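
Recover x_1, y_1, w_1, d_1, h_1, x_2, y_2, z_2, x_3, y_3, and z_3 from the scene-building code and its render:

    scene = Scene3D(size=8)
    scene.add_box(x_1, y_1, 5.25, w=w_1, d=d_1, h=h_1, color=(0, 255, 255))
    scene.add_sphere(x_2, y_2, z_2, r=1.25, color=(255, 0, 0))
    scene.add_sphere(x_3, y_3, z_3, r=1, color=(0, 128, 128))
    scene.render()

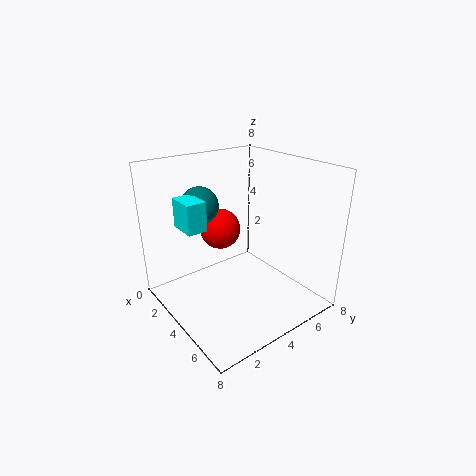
x_1 = 3
y_1 = 0.75
w_1 = 1.5
d_1 = 1
h_1 = 1.5
x_2 = 1.5
y_2 = 4.5
z_2 = 3.5
x_3 = 3
y_3 = 2.25
z_3 = 6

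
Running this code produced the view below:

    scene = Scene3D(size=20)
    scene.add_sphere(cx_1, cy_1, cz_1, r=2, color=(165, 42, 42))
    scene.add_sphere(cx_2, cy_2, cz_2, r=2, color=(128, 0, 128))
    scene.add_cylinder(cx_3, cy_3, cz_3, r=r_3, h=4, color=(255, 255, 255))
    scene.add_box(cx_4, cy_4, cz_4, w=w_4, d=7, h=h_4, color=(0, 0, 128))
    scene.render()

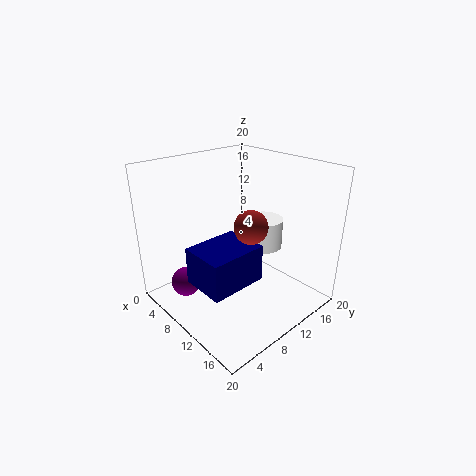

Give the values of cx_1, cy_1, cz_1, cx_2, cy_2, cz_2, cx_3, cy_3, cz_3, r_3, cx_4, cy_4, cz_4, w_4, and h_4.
cx_1 = 15.5, cy_1 = 7, cz_1 = 14.5, cx_2 = 7, cy_2 = 3, cz_2 = 4.5, cx_3 = 12.5, cy_3 = 12.5, cz_3 = 9, r_3 = 2.5, cx_4 = 11.5, cy_4 = 0.5, cz_4 = 8, w_4 = 5.5, h_4 = 4.5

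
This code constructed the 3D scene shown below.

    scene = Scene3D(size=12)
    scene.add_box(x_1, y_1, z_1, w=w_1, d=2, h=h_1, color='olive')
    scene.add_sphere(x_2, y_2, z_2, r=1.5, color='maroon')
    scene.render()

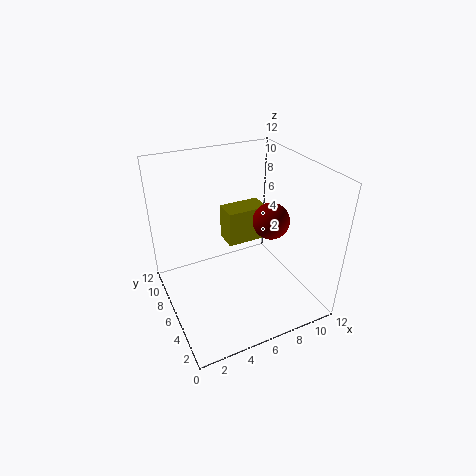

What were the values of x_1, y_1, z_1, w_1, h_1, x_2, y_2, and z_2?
x_1 = 5.5, y_1 = 6.5, z_1 = 5, w_1 = 3.5, h_1 = 3, x_2 = 8.5, y_2 = 5, z_2 = 7.5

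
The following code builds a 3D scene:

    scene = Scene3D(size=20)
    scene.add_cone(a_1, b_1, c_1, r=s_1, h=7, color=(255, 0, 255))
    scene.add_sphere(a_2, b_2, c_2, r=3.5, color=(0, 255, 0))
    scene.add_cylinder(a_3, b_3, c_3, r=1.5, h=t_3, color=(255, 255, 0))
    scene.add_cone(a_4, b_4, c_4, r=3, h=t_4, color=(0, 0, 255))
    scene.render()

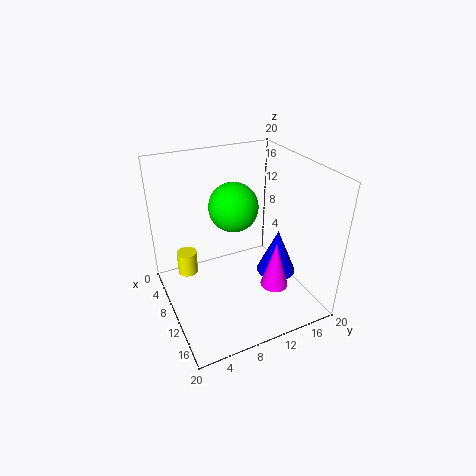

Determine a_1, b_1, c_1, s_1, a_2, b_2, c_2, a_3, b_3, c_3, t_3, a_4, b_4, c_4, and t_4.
a_1 = 13, b_1 = 14.5, c_1 = 2.5, s_1 = 2, a_2 = 7.5, b_2 = 10.5, c_2 = 13.5, a_3 = 4.5, b_3 = 4, c_3 = 2.5, t_3 = 3.5, a_4 = 9.5, b_4 = 17, c_4 = 2, t_4 = 7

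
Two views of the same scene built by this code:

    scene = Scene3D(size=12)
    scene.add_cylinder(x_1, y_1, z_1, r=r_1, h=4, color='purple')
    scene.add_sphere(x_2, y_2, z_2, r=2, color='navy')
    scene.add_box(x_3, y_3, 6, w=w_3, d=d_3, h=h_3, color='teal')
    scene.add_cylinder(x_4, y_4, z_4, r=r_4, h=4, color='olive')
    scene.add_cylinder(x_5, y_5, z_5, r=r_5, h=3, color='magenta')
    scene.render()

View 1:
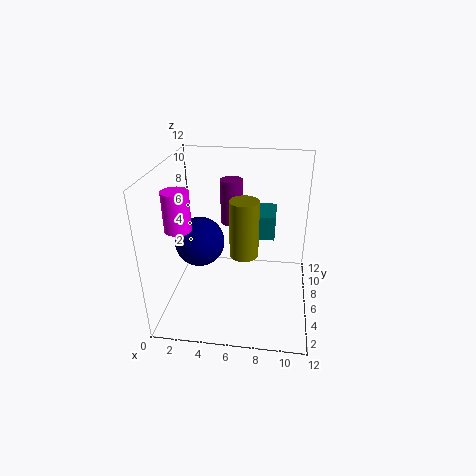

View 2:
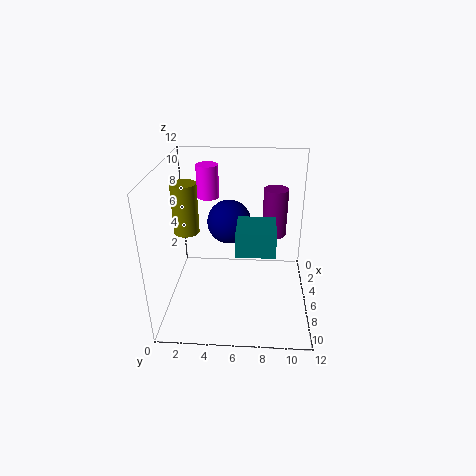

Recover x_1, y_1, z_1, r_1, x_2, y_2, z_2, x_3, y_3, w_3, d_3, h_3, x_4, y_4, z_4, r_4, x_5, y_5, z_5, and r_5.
x_1 = 5; y_1 = 9; z_1 = 6; r_1 = 1; x_2 = 3; y_2 = 5; z_2 = 6; x_3 = 6; y_3 = 6; w_3 = 3; d_3 = 3; h_3 = 2; x_4 = 7; y_4 = 2; z_4 = 7; r_4 = 1; x_5 = 2; y_5 = 3; z_5 = 8; r_5 = 1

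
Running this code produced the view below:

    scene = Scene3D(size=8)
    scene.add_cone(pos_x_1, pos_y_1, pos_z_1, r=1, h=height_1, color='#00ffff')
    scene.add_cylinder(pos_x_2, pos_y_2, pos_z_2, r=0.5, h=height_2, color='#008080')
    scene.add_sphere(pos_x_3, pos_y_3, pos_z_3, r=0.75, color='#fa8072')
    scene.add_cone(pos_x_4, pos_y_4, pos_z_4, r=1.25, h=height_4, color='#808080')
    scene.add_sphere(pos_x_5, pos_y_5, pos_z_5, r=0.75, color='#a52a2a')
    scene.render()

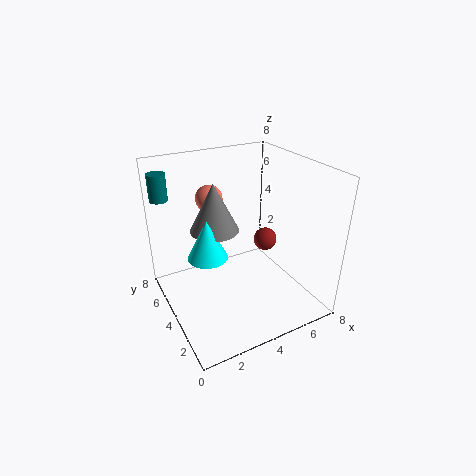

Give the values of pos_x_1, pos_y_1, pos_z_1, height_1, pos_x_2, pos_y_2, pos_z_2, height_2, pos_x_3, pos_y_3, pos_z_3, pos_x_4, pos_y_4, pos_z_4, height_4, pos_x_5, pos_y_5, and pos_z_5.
pos_x_1 = 1.75, pos_y_1 = 3, pos_z_1 = 4, height_1 = 2, pos_x_2 = 0.5, pos_y_2 = 6.5, pos_z_2 = 6, height_2 = 1.5, pos_x_3 = 3, pos_y_3 = 5.5, pos_z_3 = 6, pos_x_4 = 2.5, pos_y_4 = 3.75, pos_z_4 = 5, height_4 = 2.5, pos_x_5 = 7, pos_y_5 = 5.75, pos_z_5 = 2.25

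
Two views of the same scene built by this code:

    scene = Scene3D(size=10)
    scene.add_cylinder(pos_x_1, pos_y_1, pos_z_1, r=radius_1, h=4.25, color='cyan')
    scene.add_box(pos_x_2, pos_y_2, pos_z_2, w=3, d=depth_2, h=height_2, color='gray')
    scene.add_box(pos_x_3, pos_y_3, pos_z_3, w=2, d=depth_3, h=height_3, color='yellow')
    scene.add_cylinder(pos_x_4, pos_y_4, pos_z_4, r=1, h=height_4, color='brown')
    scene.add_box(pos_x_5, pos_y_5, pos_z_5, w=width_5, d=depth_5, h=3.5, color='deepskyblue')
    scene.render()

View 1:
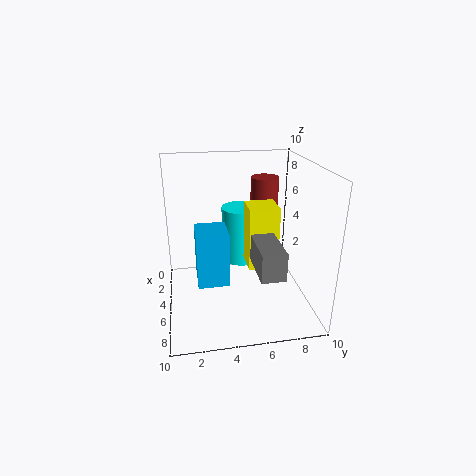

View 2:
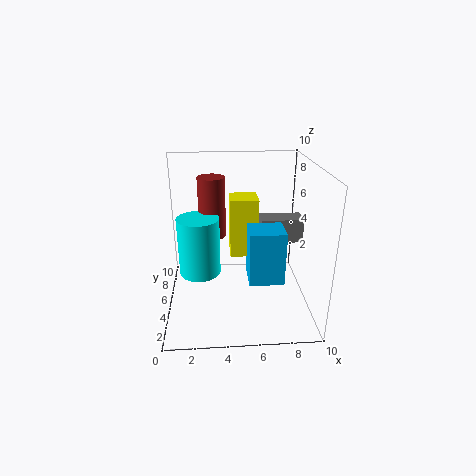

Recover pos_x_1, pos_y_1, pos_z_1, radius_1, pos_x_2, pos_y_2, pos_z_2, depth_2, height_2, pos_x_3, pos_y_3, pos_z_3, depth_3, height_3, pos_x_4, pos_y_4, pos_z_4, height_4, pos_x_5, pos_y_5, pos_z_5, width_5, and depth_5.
pos_x_1 = 2.25, pos_y_1 = 5.75, pos_z_1 = 2, radius_1 = 1.5, pos_x_2 = 6.75, pos_y_2 = 5.5, pos_z_2 = 4.25, depth_2 = 1.5, height_2 = 1.75, pos_x_3 = 4.5, pos_y_3 = 5.5, pos_z_3 = 3.25, depth_3 = 2, height_3 = 4.25, pos_x_4 = 3.25, pos_y_4 = 7.25, pos_z_4 = 4.25, height_4 = 4.5, pos_x_5 = 5.5, pos_y_5 = 2, pos_z_5 = 3, width_5 = 2.25, depth_5 = 2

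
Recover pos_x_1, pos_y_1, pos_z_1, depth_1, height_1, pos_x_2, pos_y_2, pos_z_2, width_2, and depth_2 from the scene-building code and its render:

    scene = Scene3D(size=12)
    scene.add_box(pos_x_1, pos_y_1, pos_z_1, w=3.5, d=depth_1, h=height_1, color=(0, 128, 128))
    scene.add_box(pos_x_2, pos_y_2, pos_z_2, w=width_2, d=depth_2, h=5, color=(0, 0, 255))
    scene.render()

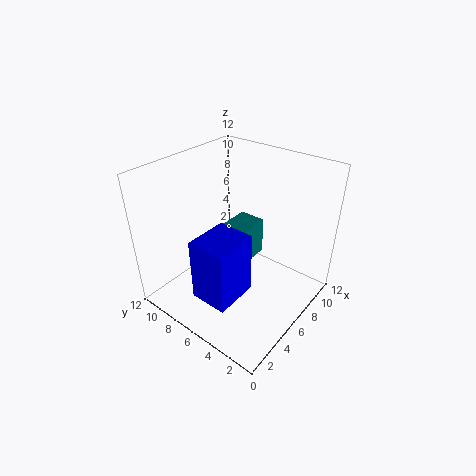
pos_x_1 = 7
pos_y_1 = 6.5
pos_z_1 = 2
depth_1 = 2.5
height_1 = 3.5
pos_x_2 = 1
pos_y_2 = 3.5
pos_z_2 = 3
width_2 = 3.5
depth_2 = 3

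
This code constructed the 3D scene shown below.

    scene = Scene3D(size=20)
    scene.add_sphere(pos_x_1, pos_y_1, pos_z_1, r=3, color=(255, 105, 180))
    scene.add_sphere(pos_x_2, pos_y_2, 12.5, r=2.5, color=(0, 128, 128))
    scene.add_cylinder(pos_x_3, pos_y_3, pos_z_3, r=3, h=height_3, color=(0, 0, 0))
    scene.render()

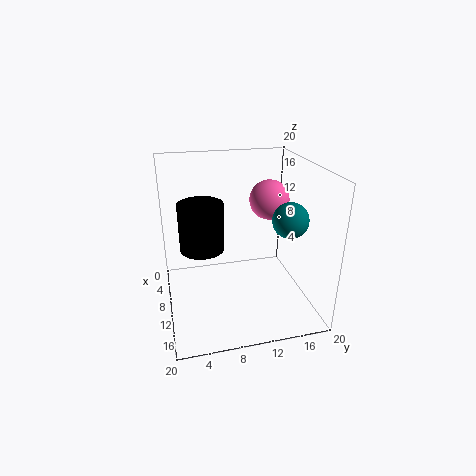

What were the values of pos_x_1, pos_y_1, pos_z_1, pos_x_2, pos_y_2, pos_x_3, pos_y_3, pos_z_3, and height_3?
pos_x_1 = 5.5, pos_y_1 = 16, pos_z_1 = 13.5, pos_x_2 = 11.5, pos_y_2 = 17, pos_x_3 = 10, pos_y_3 = 5, pos_z_3 = 9, height_3 = 6.5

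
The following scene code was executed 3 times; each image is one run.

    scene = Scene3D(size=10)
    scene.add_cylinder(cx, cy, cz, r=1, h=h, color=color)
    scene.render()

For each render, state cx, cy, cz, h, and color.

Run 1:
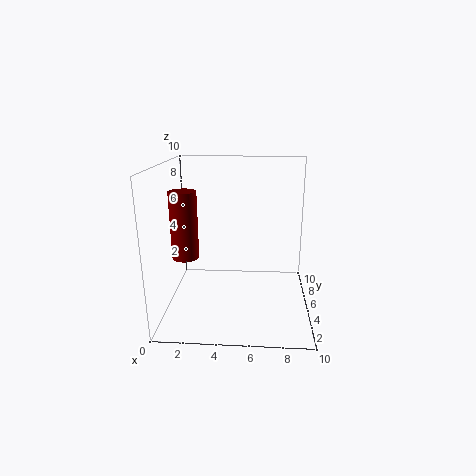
cx = 1; cy = 6; cz = 3; h = 5; color = 'maroon'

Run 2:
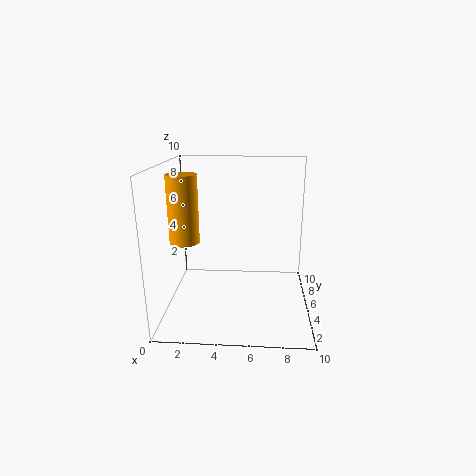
cx = 1.5; cy = 4; cz = 5; h = 4.5; color = 'orange'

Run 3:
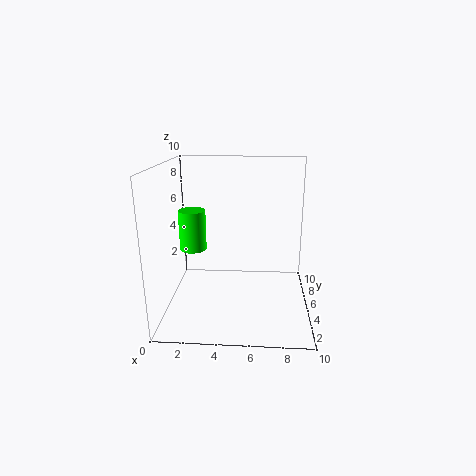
cx = 1.5; cy = 6.5; cz = 3.5; h = 3; color = 'lime'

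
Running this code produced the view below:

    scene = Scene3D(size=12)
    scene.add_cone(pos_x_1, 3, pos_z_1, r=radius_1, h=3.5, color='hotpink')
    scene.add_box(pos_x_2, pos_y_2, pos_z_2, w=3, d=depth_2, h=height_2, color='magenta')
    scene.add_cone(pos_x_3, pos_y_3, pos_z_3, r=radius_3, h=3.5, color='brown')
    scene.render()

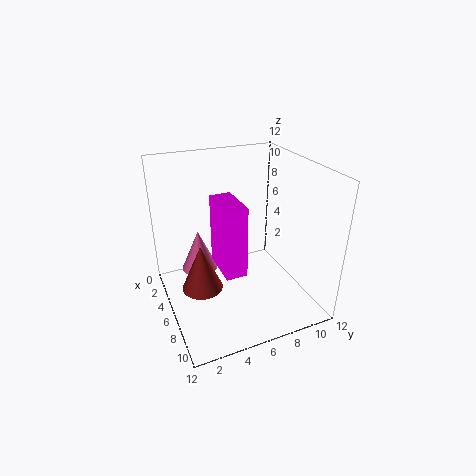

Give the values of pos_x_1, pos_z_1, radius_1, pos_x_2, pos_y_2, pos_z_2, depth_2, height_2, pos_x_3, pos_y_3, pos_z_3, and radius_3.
pos_x_1 = 4.5; pos_z_1 = 3; radius_1 = 1.5; pos_x_2 = 8; pos_y_2 = 3; pos_z_2 = 6; depth_2 = 1.5; height_2 = 5; pos_x_3 = 8.5; pos_y_3 = 2; pos_z_3 = 4; radius_3 = 1.5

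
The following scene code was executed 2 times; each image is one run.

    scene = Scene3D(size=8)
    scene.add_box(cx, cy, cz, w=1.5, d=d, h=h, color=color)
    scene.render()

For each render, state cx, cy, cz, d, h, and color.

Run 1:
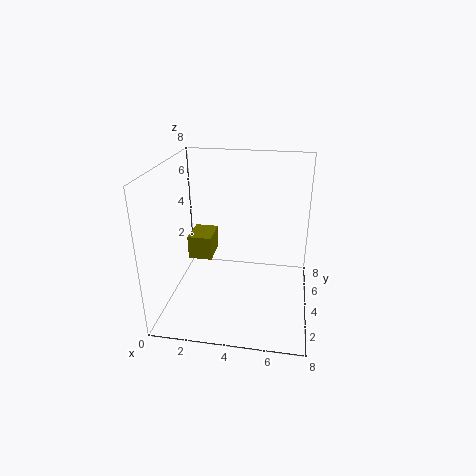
cx = 0.5, cy = 5.5, cz = 1.5, d = 2, h = 1.5, color = 'olive'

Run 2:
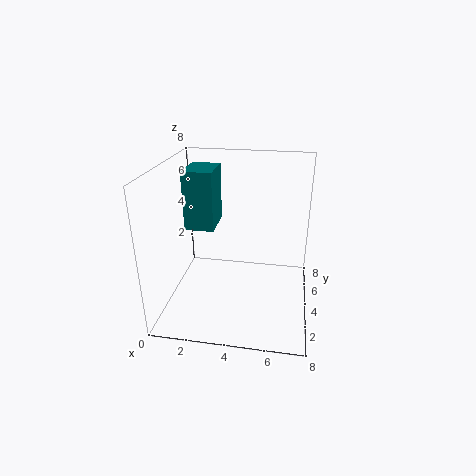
cx = 1.5, cy = 2.5, cz = 5, d = 2, h = 3, color = 'teal'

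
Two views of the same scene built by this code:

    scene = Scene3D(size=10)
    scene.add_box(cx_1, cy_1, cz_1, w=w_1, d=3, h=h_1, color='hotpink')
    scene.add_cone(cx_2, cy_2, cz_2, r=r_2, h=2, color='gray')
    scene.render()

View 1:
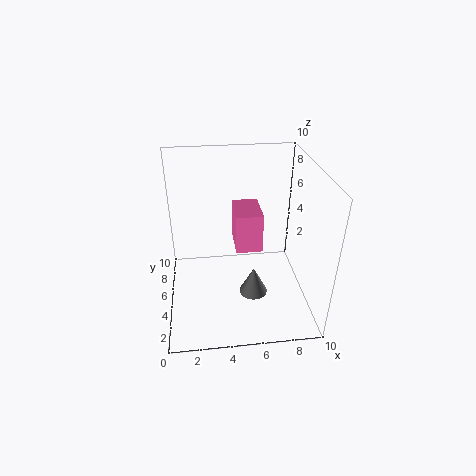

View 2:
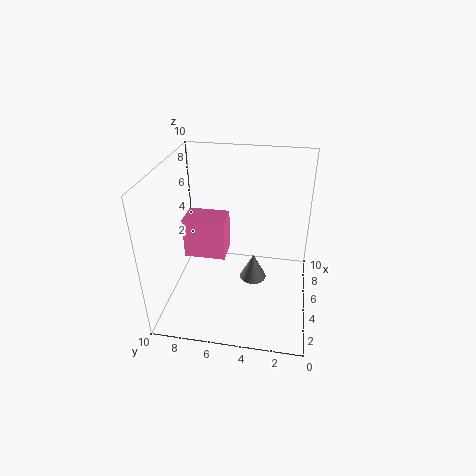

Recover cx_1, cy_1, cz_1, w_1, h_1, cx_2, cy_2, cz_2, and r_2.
cx_1 = 5, cy_1 = 6, cz_1 = 3, w_1 = 2, h_1 = 3, cx_2 = 6, cy_2 = 4, cz_2 = 1, r_2 = 1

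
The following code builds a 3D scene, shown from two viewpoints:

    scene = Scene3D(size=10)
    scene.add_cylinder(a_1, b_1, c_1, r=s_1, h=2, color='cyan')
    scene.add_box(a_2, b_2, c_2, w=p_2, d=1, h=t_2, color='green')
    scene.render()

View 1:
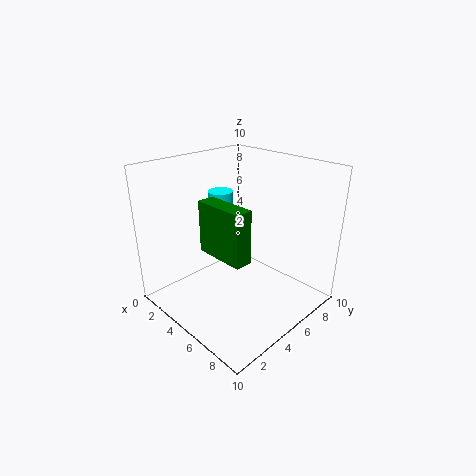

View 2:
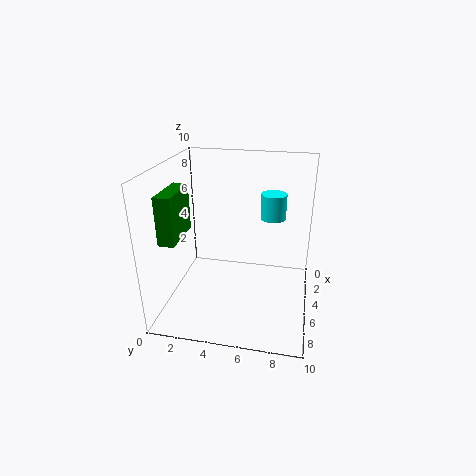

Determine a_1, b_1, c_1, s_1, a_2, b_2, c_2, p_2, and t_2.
a_1 = 1, b_1 = 7, c_1 = 5, s_1 = 1, a_2 = 6, b_2 = 1, c_2 = 6, p_2 = 3, t_2 = 3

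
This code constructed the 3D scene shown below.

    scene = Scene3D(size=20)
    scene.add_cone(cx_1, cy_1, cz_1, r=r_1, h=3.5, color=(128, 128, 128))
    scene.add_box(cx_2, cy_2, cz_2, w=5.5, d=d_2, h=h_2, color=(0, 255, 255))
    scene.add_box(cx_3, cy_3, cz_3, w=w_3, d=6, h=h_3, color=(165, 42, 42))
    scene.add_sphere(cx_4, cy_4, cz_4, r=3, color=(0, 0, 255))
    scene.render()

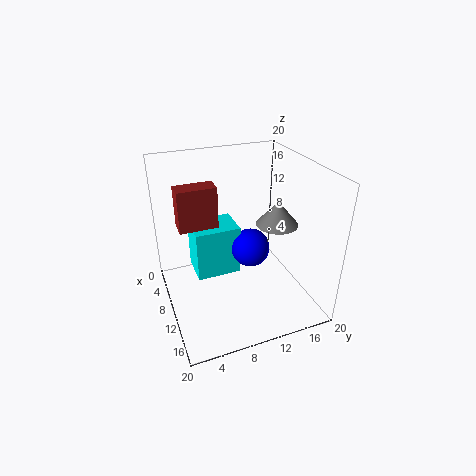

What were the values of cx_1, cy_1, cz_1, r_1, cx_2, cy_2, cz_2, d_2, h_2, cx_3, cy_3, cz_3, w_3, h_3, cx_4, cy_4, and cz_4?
cx_1 = 10
cy_1 = 16
cz_1 = 11
r_1 = 3
cx_2 = 0.5
cy_2 = 5
cz_2 = 1
d_2 = 7
h_2 = 8
cx_3 = 1.5
cy_3 = 3
cz_3 = 9
w_3 = 3
h_3 = 6.5
cx_4 = 6.5
cy_4 = 13.5
cz_4 = 5.5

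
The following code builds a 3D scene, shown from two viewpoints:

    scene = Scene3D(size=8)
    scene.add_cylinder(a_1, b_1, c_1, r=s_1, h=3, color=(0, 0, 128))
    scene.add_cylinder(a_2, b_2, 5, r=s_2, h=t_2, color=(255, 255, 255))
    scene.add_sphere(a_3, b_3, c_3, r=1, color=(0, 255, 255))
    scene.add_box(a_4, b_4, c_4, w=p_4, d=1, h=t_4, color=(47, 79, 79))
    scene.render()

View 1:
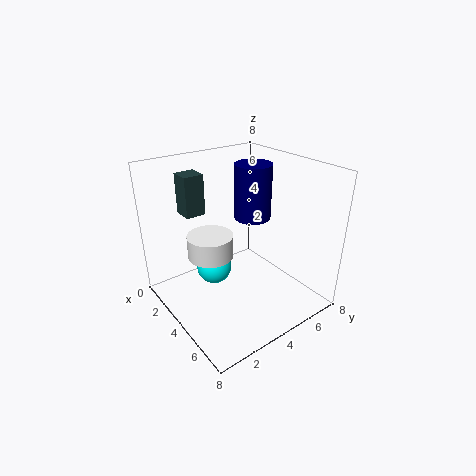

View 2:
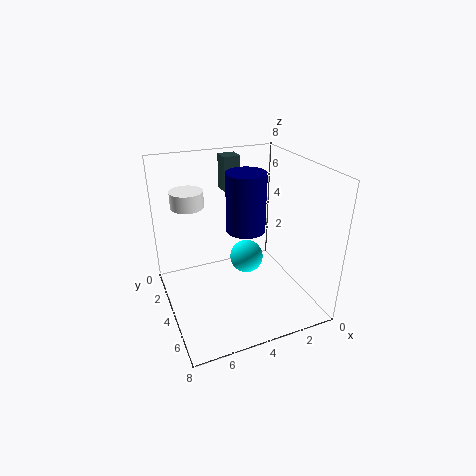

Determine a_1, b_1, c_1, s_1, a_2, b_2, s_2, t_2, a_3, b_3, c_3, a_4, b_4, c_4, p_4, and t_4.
a_1 = 4, b_1 = 5, c_1 = 5, s_1 = 1, a_2 = 6, b_2 = 1, s_2 = 1, t_2 = 1, a_3 = 3, b_3 = 3, c_3 = 2, a_4 = 3, b_4 = 1, c_4 = 6, p_4 = 1, t_4 = 2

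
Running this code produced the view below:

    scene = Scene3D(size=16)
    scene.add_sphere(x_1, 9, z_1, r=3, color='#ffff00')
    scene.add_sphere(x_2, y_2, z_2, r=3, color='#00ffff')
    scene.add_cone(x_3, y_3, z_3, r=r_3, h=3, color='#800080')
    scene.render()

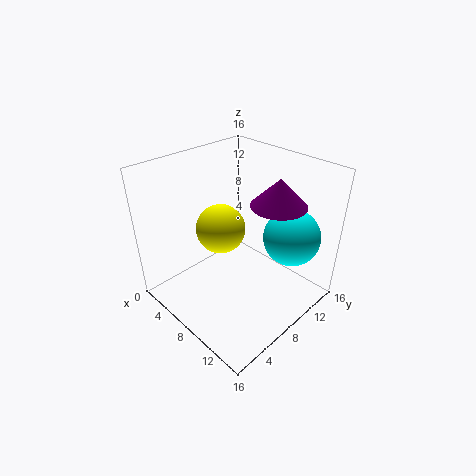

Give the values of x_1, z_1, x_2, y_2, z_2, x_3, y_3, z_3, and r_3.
x_1 = 4
z_1 = 7
x_2 = 13
y_2 = 11
z_2 = 9
x_3 = 11
y_3 = 11
z_3 = 12
r_3 = 3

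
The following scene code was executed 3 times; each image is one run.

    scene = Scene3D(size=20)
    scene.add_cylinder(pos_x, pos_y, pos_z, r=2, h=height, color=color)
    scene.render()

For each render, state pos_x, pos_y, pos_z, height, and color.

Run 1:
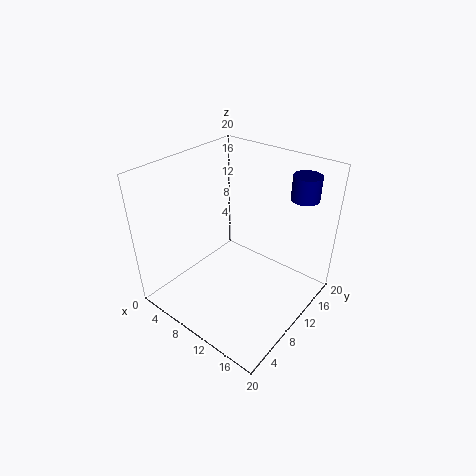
pos_x = 15.5; pos_y = 18; pos_z = 14.5; height = 3.5; color = 'navy'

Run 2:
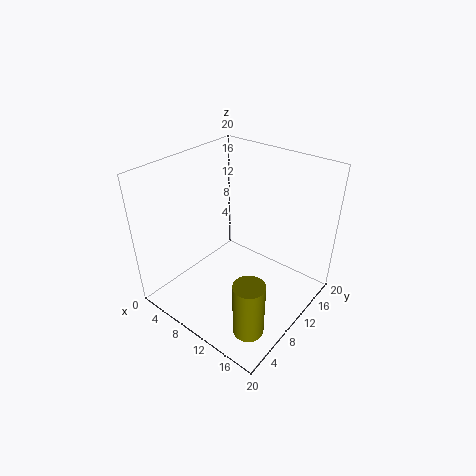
pos_x = 16.5; pos_y = 4; pos_z = 1.5; height = 7.5; color = 'olive'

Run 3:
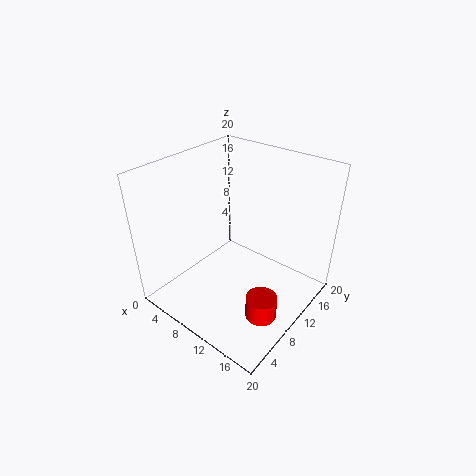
pos_x = 17; pos_y = 6; pos_z = 3; height = 3; color = 'red'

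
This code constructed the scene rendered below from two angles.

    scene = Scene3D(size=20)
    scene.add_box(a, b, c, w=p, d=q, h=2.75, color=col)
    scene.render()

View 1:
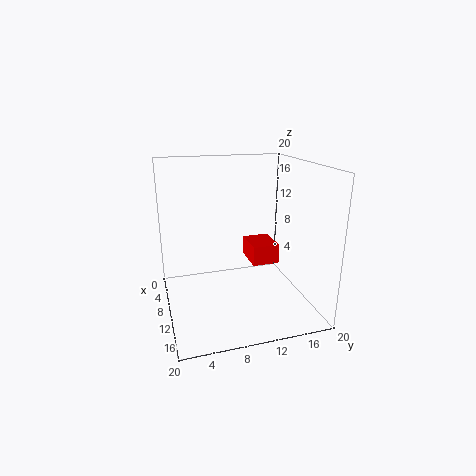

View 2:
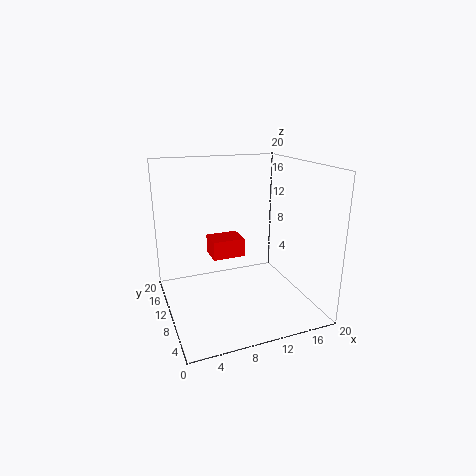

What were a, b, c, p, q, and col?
a = 7
b = 11.75
c = 6.25
p = 4.75
q = 3.75
col = 'red'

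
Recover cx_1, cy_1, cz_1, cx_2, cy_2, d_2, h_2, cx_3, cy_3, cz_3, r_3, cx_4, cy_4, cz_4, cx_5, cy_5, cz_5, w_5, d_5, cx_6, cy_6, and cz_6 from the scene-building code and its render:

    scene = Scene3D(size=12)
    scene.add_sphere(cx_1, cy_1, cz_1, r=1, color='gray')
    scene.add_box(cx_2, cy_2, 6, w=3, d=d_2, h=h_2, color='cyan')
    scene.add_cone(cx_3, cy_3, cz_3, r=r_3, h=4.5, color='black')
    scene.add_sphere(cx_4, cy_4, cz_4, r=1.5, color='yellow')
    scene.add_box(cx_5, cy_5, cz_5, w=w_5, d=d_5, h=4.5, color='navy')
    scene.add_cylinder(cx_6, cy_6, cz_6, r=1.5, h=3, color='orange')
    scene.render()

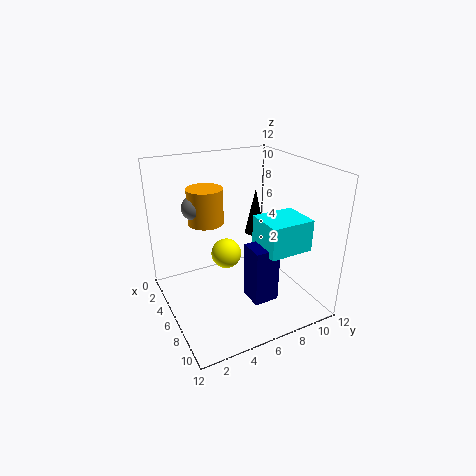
cx_1 = 4; cy_1 = 3; cz_1 = 8.5; cx_2 = 7.5; cy_2 = 6.5; d_2 = 3.5; h_2 = 2.5; cx_3 = 2; cy_3 = 10; cz_3 = 4; r_3 = 1; cx_4 = 1.5; cy_4 = 7; cz_4 = 2; cx_5 = 8; cy_5 = 5.5; cz_5 = 2; w_5 = 2; d_5 = 2; cx_6 = 4; cy_6 = 4; cz_6 = 7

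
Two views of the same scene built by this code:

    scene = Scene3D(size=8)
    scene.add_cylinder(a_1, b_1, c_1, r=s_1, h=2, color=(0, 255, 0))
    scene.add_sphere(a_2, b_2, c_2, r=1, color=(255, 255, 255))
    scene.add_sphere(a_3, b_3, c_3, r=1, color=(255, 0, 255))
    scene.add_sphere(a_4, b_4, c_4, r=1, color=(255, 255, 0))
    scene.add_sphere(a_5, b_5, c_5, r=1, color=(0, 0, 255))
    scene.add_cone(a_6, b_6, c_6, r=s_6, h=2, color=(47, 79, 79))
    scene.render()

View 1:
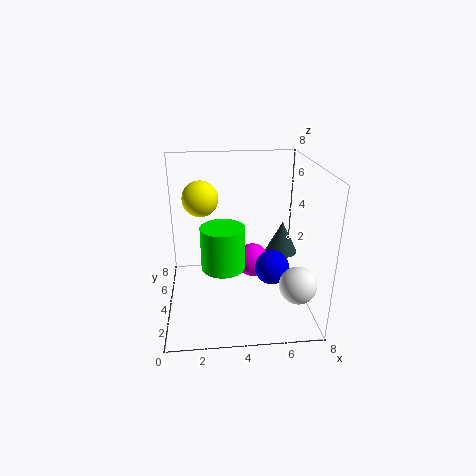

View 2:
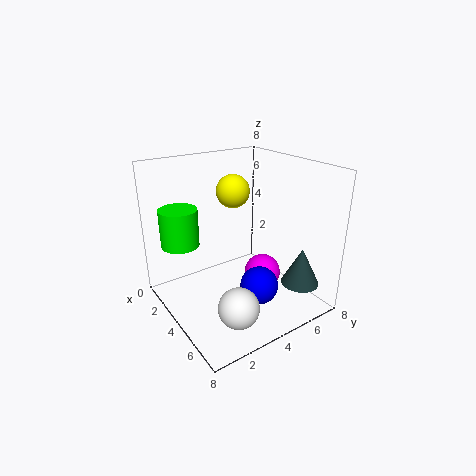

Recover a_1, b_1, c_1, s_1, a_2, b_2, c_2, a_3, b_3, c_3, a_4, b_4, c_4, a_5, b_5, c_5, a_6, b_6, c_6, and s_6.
a_1 = 3, b_1 = 1, c_1 = 4, s_1 = 1, a_2 = 7, b_2 = 2, c_2 = 2, a_3 = 5, b_3 = 5, c_3 = 2, a_4 = 2, b_4 = 5, c_4 = 6, a_5 = 6, b_5 = 4, c_5 = 2, a_6 = 7, b_6 = 6, c_6 = 2, s_6 = 1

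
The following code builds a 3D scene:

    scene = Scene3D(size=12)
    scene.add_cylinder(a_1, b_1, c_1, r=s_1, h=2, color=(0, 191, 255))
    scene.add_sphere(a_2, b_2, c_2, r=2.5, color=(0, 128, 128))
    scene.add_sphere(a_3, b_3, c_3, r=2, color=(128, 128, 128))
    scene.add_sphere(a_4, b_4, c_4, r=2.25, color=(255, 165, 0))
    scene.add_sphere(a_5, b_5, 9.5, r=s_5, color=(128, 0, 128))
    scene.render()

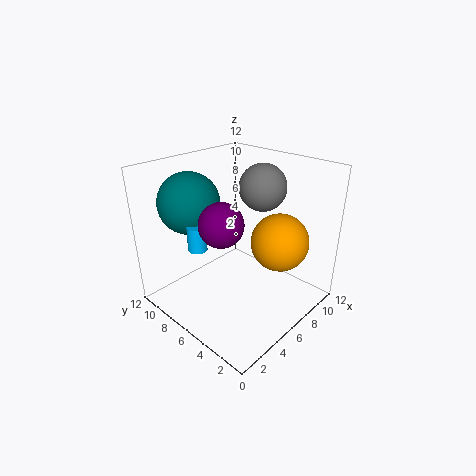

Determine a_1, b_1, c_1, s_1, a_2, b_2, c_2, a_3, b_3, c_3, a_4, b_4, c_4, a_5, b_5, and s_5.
a_1 = 2.5
b_1 = 7
c_1 = 6
s_1 = 0.75
a_2 = 3.5
b_2 = 9
c_2 = 9
a_3 = 8.75
b_3 = 5.75
c_3 = 9.75
a_4 = 7
b_4 = 2.5
c_4 = 6.5
a_5 = 1.75
b_5 = 3.5
s_5 = 1.5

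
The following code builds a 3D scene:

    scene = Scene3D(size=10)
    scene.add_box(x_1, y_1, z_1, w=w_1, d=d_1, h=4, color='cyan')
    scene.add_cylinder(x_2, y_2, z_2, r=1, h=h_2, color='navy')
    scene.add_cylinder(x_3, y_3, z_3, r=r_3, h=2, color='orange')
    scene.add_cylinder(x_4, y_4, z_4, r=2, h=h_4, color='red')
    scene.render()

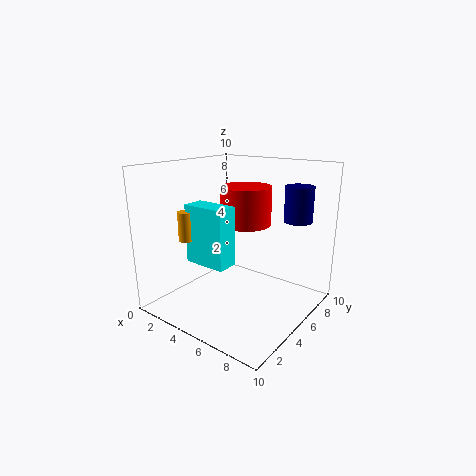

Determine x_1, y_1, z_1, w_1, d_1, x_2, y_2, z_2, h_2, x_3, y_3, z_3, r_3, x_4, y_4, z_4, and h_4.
x_1 = 2.5; y_1 = 2.5; z_1 = 3.5; w_1 = 3; d_1 = 1.5; x_2 = 8; y_2 = 8; z_2 = 6; h_2 = 2.5; x_3 = 2.5; y_3 = 2.5; z_3 = 5; r_3 = 0.5; x_4 = 3.5; y_4 = 8; z_4 = 5; h_4 = 3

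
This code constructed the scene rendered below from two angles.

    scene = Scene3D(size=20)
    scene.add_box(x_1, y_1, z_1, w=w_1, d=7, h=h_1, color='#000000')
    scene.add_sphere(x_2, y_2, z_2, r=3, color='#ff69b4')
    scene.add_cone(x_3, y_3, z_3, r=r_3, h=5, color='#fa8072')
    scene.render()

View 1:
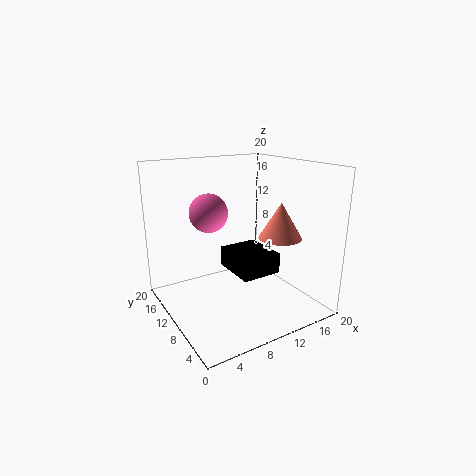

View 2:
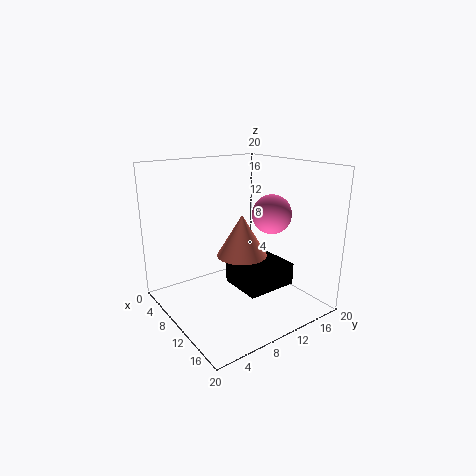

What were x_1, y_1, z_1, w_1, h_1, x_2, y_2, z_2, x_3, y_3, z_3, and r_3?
x_1 = 10, y_1 = 8, z_1 = 4, w_1 = 6, h_1 = 3, x_2 = 9, y_2 = 17, z_2 = 12, x_3 = 15, y_3 = 7, z_3 = 10, r_3 = 3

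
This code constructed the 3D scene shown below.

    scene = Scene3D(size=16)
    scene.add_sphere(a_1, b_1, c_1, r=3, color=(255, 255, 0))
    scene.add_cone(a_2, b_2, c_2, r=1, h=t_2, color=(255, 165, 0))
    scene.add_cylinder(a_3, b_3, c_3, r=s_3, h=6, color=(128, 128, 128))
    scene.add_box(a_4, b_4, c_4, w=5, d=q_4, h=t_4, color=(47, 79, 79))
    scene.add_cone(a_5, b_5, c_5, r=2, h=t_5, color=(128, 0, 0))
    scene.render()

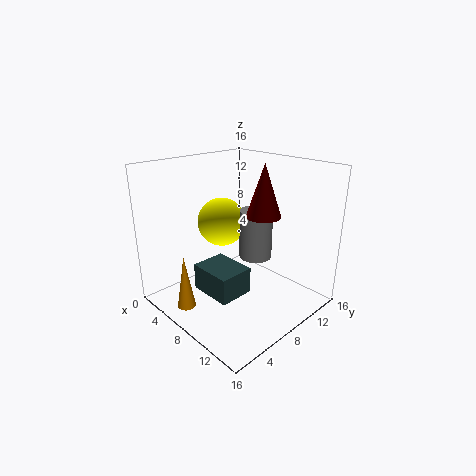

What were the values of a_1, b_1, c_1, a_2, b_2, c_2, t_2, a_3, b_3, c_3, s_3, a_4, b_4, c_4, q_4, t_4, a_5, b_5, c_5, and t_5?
a_1 = 3; b_1 = 10; c_1 = 8; a_2 = 6; b_2 = 2; c_2 = 1; t_2 = 6; a_3 = 7; b_3 = 12; c_3 = 4; s_3 = 2; a_4 = 5; b_4 = 4; c_4 = 2; q_4 = 4; t_4 = 3; a_5 = 9; b_5 = 11; c_5 = 10; t_5 = 6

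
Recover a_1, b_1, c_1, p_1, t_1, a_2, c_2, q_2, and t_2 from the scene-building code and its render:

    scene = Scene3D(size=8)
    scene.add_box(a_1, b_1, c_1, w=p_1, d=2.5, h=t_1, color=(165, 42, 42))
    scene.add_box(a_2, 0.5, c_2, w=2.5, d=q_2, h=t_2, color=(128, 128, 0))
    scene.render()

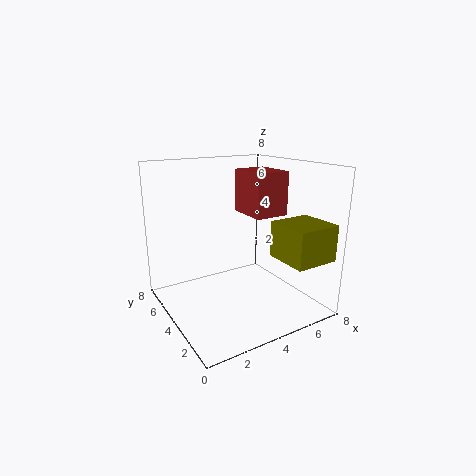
a_1 = 5, b_1 = 3.5, c_1 = 5, p_1 = 2, t_1 = 2.5, a_2 = 5.5, c_2 = 3, q_2 = 2.5, t_2 = 2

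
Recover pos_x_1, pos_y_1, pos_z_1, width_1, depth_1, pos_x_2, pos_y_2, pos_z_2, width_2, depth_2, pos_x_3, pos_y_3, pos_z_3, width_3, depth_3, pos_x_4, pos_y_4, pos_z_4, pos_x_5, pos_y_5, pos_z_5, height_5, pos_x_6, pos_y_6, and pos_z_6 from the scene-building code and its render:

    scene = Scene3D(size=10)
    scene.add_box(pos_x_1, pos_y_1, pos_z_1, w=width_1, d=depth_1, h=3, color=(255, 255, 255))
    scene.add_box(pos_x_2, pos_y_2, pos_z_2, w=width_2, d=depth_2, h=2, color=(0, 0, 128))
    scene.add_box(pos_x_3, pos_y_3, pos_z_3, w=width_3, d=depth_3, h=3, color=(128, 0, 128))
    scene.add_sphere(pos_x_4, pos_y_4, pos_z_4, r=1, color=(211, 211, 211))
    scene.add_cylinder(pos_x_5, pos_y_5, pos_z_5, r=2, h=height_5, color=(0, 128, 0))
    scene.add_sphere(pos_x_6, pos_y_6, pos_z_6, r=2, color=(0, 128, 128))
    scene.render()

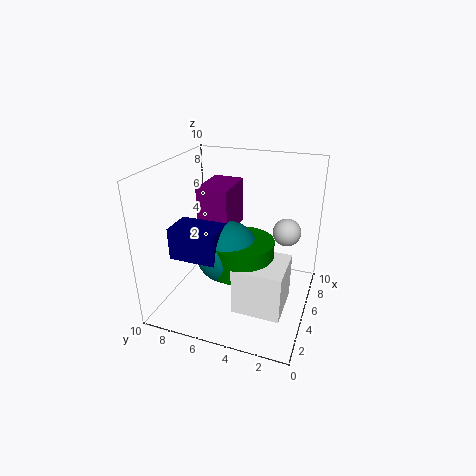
pos_x_1 = 1, pos_y_1 = 1, pos_z_1 = 2, width_1 = 3, depth_1 = 3, pos_x_2 = 1, pos_y_2 = 5, pos_z_2 = 5, width_2 = 2, depth_2 = 3, pos_x_3 = 3, pos_y_3 = 5, pos_z_3 = 6, width_3 = 3, depth_3 = 2, pos_x_4 = 7, pos_y_4 = 2, pos_z_4 = 5, pos_x_5 = 3, pos_y_5 = 4, pos_z_5 = 4, height_5 = 2, pos_x_6 = 3, pos_y_6 = 5, pos_z_6 = 5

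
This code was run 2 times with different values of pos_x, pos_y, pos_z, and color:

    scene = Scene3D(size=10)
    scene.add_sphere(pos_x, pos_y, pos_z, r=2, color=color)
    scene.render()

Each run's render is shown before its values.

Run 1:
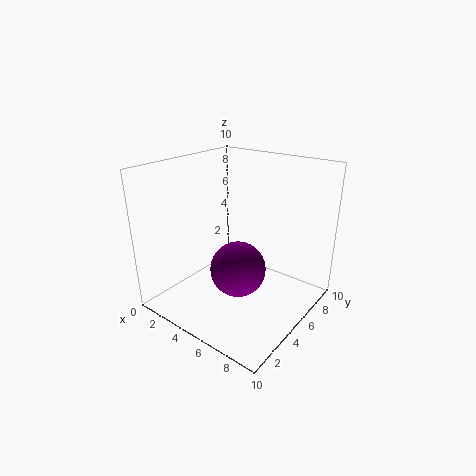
pos_x = 5; pos_y = 5; pos_z = 2.5; color = 'purple'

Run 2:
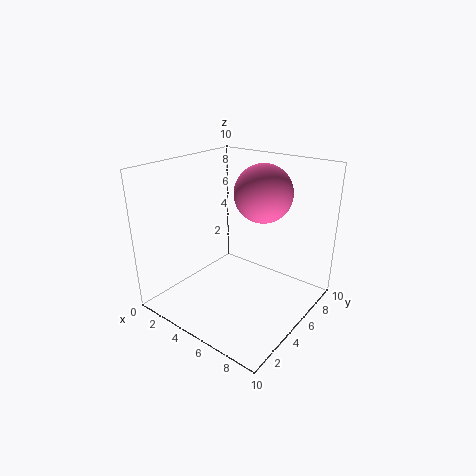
pos_x = 6; pos_y = 6.5; pos_z = 8; color = 'hotpink'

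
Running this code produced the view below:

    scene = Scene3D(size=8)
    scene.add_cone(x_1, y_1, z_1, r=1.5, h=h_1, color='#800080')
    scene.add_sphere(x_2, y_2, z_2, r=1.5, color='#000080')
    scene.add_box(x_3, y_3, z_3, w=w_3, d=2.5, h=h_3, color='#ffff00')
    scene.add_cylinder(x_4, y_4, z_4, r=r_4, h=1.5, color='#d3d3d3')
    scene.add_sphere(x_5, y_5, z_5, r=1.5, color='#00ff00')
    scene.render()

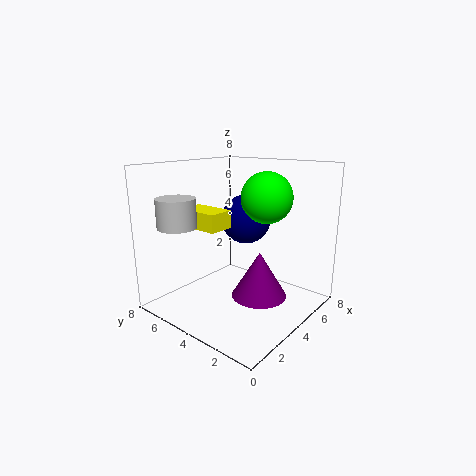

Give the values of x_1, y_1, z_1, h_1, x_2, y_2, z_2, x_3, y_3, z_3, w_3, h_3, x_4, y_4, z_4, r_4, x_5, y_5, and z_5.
x_1 = 4; y_1 = 2.5; z_1 = 1; h_1 = 2.5; x_2 = 6; y_2 = 5; z_2 = 4.5; x_3 = 2.5; y_3 = 4.5; z_3 = 4.5; w_3 = 1.5; h_3 = 1; x_4 = 1; y_4 = 5.5; z_4 = 5; r_4 = 1; x_5 = 6; y_5 = 3.5; z_5 = 6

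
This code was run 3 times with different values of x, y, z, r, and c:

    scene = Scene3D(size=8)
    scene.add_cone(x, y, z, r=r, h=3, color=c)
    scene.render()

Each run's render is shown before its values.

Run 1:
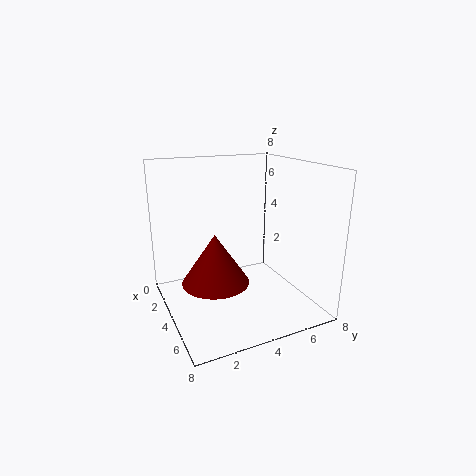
x = 3, y = 3, z = 1, r = 2, c = 'maroon'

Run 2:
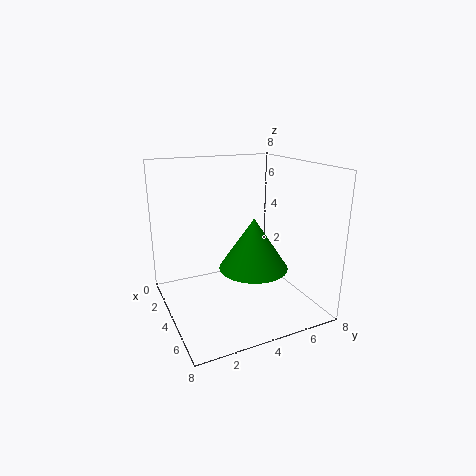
x = 4, y = 5, z = 2, r = 2, c = 'green'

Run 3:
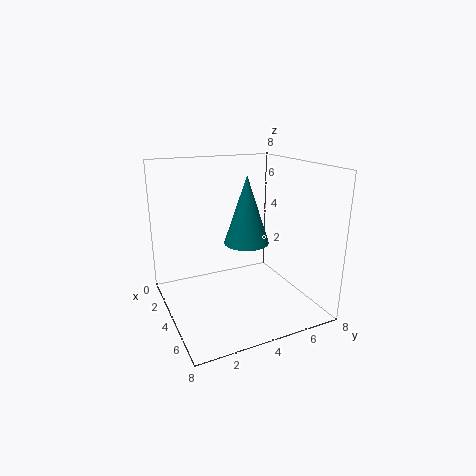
x = 7, y = 3, z = 5, r = 1, c = 'teal'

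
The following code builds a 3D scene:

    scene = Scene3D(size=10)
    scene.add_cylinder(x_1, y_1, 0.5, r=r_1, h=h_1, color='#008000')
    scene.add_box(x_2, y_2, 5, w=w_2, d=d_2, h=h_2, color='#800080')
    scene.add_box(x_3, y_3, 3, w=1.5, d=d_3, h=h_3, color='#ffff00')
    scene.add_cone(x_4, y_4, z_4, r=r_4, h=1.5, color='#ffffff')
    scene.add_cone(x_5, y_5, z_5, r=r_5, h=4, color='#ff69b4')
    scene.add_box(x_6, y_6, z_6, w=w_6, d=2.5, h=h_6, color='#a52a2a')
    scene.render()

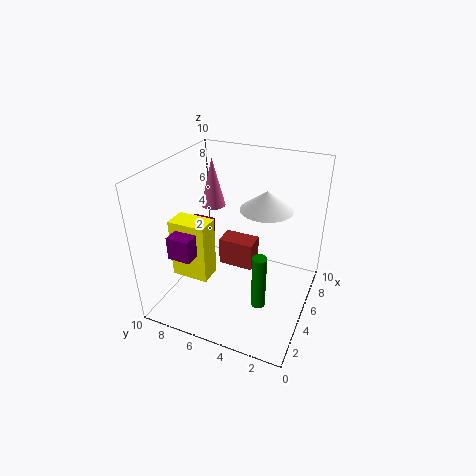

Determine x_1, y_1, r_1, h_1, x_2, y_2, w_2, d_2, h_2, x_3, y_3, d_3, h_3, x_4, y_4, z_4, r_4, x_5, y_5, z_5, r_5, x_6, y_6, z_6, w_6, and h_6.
x_1 = 4, y_1 = 3, r_1 = 0.5, h_1 = 4, x_2 = 1, y_2 = 6.5, w_2 = 3.5, d_2 = 1.5, h_2 = 1.5, x_3 = 2, y_3 = 6, d_3 = 2.5, h_3 = 4, x_4 = 8, y_4 = 4, z_4 = 6, r_4 = 2, x_5 = 9, y_5 = 9, z_5 = 5, r_5 = 1, x_6 = 5, y_6 = 4, z_6 = 2.5, w_6 = 1.5, h_6 = 2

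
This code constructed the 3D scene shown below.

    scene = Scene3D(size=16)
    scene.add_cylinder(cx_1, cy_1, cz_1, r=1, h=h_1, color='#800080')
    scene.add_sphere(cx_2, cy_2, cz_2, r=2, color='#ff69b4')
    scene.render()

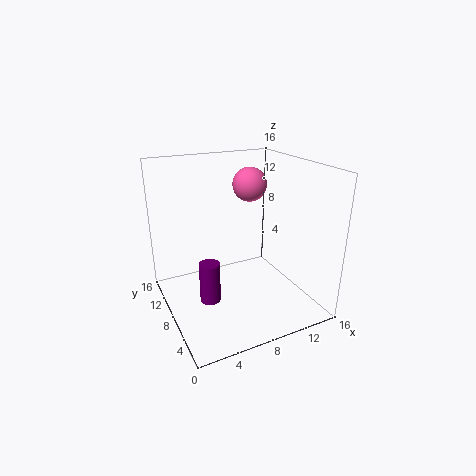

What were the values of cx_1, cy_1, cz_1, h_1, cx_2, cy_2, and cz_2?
cx_1 = 3
cy_1 = 4
cz_1 = 4
h_1 = 4
cx_2 = 11
cy_2 = 11
cz_2 = 13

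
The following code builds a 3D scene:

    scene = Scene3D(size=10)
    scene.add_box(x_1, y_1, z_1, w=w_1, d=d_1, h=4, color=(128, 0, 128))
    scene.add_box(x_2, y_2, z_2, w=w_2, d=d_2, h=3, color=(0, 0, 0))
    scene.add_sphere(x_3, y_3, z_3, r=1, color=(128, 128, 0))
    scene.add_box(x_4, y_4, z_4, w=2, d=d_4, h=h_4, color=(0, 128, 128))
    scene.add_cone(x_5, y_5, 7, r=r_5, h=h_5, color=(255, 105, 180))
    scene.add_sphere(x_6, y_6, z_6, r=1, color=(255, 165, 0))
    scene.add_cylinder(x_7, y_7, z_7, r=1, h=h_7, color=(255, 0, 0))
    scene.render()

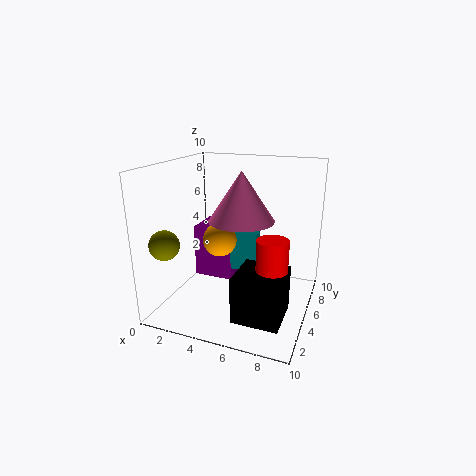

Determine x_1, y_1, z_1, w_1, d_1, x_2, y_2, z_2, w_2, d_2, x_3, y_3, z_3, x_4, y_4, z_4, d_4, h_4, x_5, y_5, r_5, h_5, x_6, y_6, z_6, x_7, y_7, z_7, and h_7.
x_1 = 1, y_1 = 6, z_1 = 1, w_1 = 3, d_1 = 3, x_2 = 6, y_2 = 1, z_2 = 1, w_2 = 3, d_2 = 3, x_3 = 1, y_3 = 2, z_3 = 5, x_4 = 4, y_4 = 6, z_4 = 2, d_4 = 1, h_4 = 3, x_5 = 6, y_5 = 3, r_5 = 2, h_5 = 3, x_6 = 5, y_6 = 2, z_6 = 6, x_7 = 8, y_7 = 3, z_7 = 1, h_7 = 5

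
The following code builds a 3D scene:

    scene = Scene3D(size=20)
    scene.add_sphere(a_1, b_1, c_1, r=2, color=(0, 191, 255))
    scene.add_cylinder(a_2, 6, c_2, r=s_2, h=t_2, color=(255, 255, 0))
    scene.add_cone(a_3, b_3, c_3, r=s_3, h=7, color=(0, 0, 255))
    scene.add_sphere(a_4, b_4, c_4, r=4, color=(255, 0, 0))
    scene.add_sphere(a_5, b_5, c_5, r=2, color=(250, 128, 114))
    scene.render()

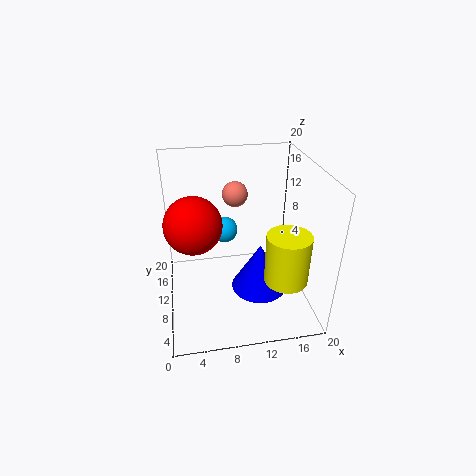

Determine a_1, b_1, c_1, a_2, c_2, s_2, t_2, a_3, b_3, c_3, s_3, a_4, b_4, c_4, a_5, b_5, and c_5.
a_1 = 9, b_1 = 16, c_1 = 8, a_2 = 16, c_2 = 5, s_2 = 3, t_2 = 7, a_3 = 13, b_3 = 9, c_3 = 2, s_3 = 4, a_4 = 4, b_4 = 11, c_4 = 12, a_5 = 11, b_5 = 18, c_5 = 13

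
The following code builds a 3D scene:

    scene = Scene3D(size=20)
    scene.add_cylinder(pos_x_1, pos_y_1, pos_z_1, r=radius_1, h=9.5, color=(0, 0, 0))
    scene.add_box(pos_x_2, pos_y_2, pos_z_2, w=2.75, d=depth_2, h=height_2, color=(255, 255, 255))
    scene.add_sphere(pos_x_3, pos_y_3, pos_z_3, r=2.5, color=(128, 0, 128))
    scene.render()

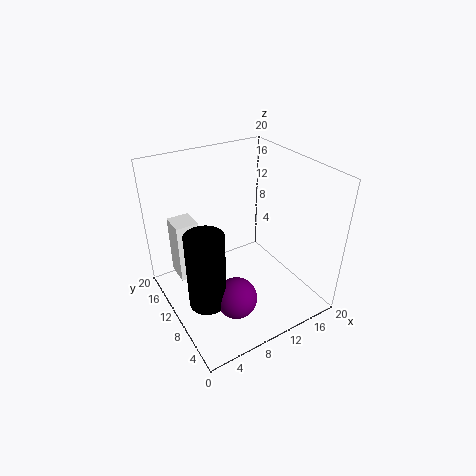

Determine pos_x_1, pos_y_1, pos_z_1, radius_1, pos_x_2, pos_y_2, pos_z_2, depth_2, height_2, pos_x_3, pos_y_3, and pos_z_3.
pos_x_1 = 2.5
pos_y_1 = 4.75
pos_z_1 = 6.25
radius_1 = 2.25
pos_x_2 = 0.75
pos_y_2 = 8.25
pos_z_2 = 7.75
depth_2 = 3
height_2 = 7.5
pos_x_3 = 5.5
pos_y_3 = 3
pos_z_3 = 6.75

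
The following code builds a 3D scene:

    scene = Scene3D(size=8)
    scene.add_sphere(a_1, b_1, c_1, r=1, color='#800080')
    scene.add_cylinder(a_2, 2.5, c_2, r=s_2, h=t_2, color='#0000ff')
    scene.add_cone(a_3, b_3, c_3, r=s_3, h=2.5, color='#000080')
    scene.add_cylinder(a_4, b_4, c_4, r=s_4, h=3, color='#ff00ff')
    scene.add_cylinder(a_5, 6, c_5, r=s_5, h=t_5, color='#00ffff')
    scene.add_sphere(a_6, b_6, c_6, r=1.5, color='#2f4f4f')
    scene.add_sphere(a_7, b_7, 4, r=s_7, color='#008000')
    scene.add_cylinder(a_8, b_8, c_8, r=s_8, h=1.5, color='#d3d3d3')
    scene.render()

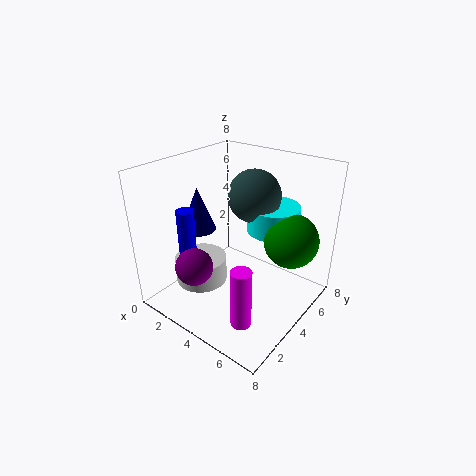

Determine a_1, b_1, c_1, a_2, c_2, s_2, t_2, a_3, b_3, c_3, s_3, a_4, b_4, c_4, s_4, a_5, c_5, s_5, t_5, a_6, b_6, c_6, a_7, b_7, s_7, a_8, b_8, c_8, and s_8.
a_1 = 3, b_1 = 1.5, c_1 = 3, a_2 = 1.5, c_2 = 2, s_2 = 0.5, t_2 = 3.5, a_3 = 1.5, b_3 = 3.5, c_3 = 4, s_3 = 1, a_4 = 6.5, b_4 = 1, c_4 = 1.5, s_4 = 0.5, a_5 = 5, c_5 = 4, s_5 = 1.5, t_5 = 1.5, a_6 = 4, b_6 = 5.5, c_6 = 6, a_7 = 6.5, b_7 = 5.5, s_7 = 1.5, a_8 = 2, b_8 = 3, c_8 = 1, s_8 = 1.5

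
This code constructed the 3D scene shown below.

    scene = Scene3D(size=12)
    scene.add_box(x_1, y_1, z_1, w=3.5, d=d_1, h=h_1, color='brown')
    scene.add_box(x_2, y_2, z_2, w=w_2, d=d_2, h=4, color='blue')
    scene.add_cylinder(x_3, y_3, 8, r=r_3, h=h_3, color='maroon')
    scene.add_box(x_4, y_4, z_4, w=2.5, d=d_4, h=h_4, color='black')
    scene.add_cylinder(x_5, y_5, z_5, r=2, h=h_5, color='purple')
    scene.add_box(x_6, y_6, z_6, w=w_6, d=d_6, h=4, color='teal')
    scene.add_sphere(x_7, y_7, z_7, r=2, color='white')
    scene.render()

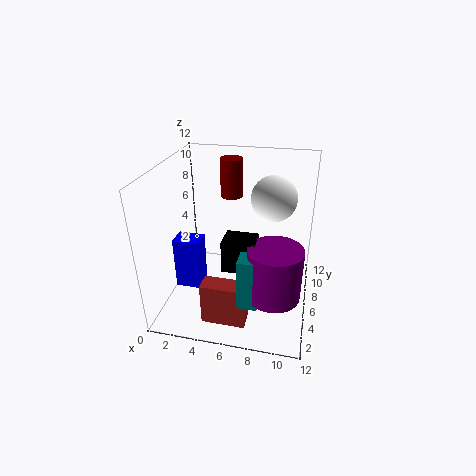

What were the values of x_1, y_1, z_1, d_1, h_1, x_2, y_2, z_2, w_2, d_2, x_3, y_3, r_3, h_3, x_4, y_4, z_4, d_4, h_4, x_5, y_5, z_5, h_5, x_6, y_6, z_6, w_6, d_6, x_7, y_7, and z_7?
x_1 = 4, y_1 = 1.5, z_1 = 0.5, d_1 = 1.5, h_1 = 3.5, x_2 = 2, y_2 = 2, z_2 = 3.5, w_2 = 2, d_2 = 1.5, x_3 = 4.5, y_3 = 10, r_3 = 1, h_3 = 3.5, x_4 = 5.5, y_4 = 2.5, z_4 = 5, d_4 = 2, h_4 = 2.5, x_5 = 9.5, y_5 = 2.5, z_5 = 3.5, h_5 = 4, x_6 = 7, y_6 = 1, z_6 = 3, w_6 = 1.5, d_6 = 3, x_7 = 8.5, y_7 = 9, z_7 = 8.5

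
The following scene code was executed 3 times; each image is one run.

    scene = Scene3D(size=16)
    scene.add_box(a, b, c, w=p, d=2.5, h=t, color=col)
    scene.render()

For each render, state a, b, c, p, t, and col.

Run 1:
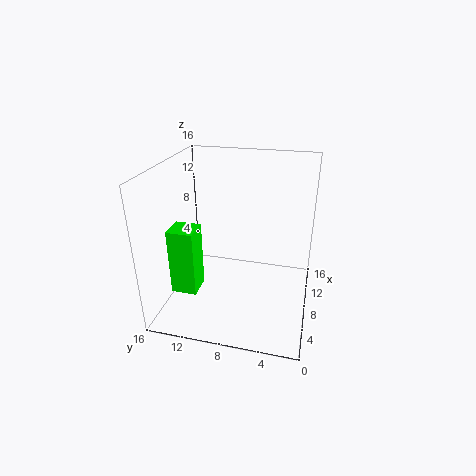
a = 1
b = 10.5
c = 5
p = 2.5
t = 6.5
col = 'lime'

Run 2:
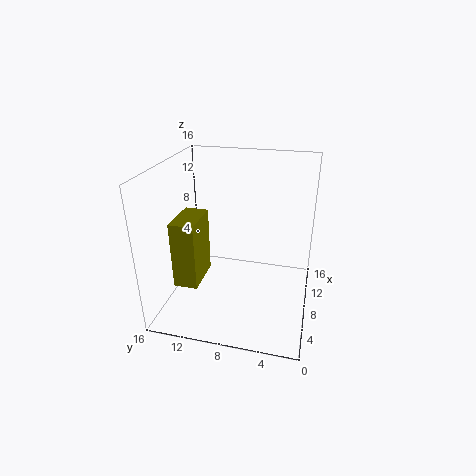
a = 2.5
b = 11
c = 4.5
p = 4.5
t = 7
col = 'olive'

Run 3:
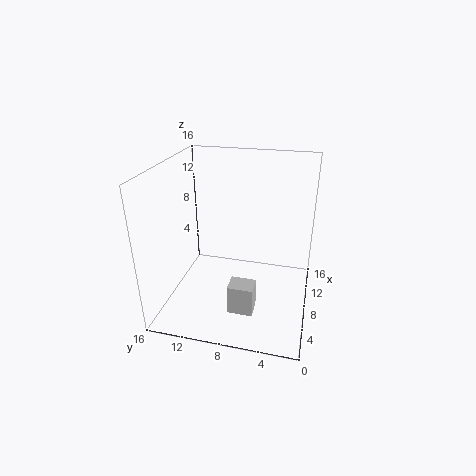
a = 1.5
b = 5
c = 3
p = 2
t = 3
col = 'lightgray'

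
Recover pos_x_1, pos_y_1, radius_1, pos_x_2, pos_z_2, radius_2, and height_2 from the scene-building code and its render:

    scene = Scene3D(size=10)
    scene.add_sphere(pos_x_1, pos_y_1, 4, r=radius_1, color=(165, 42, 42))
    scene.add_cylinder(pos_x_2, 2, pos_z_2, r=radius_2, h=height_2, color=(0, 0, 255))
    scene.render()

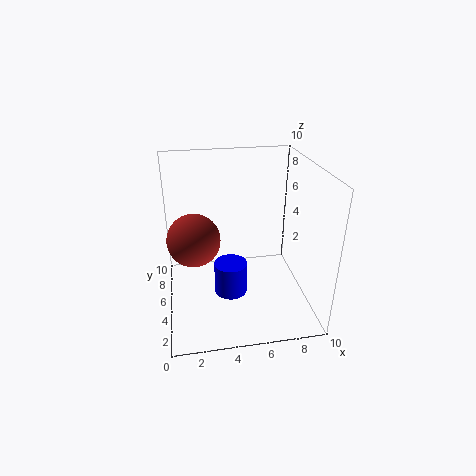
pos_x_1 = 2
pos_y_1 = 7
radius_1 = 2
pos_x_2 = 4
pos_z_2 = 3
radius_2 = 1
height_2 = 2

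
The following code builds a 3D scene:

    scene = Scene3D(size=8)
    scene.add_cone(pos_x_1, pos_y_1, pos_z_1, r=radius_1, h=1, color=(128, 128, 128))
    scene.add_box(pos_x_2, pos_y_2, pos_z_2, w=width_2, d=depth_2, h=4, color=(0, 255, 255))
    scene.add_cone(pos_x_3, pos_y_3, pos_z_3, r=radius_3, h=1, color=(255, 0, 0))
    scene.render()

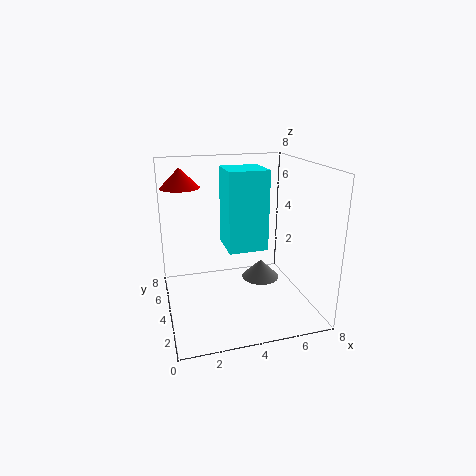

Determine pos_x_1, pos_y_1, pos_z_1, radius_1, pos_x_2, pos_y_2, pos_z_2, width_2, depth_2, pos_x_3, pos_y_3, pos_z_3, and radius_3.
pos_x_1 = 5; pos_y_1 = 3; pos_z_1 = 2; radius_1 = 1; pos_x_2 = 3; pos_y_2 = 2; pos_z_2 = 4; width_2 = 2; depth_2 = 2; pos_x_3 = 1; pos_y_3 = 4; pos_z_3 = 7; radius_3 = 1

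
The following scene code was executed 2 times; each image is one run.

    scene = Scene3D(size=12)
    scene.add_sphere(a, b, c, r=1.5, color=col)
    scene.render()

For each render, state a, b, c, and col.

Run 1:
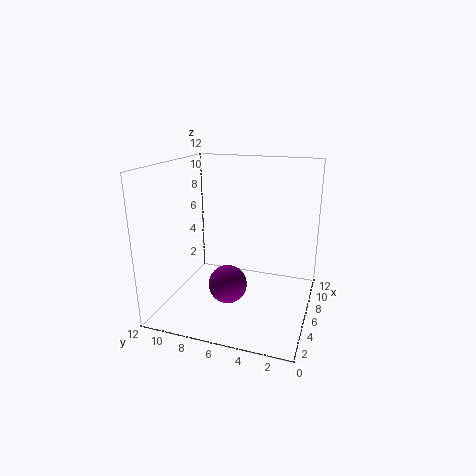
a = 3.5, b = 6, c = 3, col = 'purple'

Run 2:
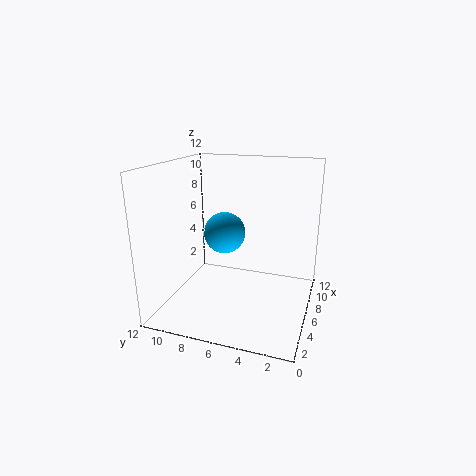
a = 3, b = 6, c = 7.5, col = 'deepskyblue'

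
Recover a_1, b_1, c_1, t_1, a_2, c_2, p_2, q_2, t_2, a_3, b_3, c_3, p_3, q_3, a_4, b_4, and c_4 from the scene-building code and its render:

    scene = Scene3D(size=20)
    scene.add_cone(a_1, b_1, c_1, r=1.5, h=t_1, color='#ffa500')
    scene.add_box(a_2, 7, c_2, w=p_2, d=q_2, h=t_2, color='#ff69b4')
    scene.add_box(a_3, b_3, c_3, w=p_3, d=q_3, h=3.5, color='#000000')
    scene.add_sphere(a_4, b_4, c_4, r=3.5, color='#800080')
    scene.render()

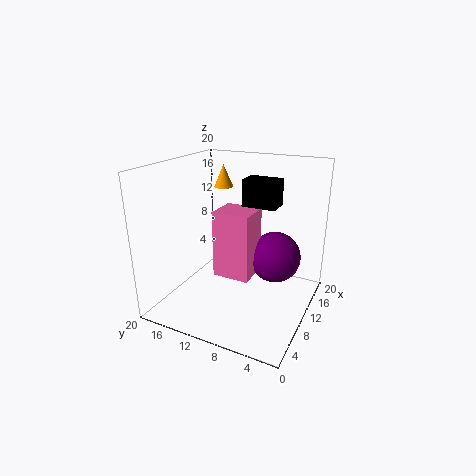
a_1 = 17
b_1 = 16
c_1 = 15
t_1 = 3.5
a_2 = 6.5
c_2 = 5.5
p_2 = 4.5
q_2 = 5
t_2 = 9
a_3 = 9
b_3 = 4.5
c_3 = 15
p_3 = 3
q_3 = 4.5
a_4 = 11.5
b_4 = 5
c_4 = 7.5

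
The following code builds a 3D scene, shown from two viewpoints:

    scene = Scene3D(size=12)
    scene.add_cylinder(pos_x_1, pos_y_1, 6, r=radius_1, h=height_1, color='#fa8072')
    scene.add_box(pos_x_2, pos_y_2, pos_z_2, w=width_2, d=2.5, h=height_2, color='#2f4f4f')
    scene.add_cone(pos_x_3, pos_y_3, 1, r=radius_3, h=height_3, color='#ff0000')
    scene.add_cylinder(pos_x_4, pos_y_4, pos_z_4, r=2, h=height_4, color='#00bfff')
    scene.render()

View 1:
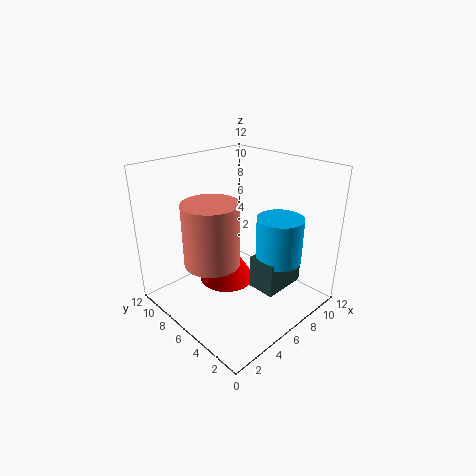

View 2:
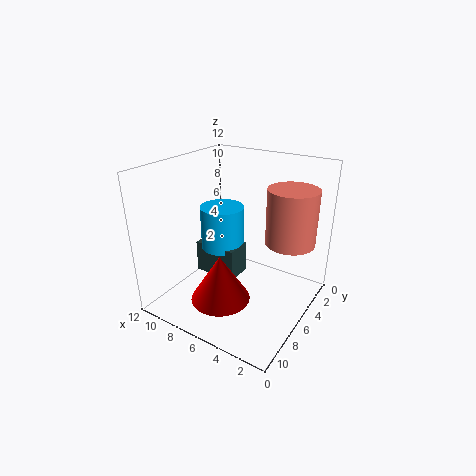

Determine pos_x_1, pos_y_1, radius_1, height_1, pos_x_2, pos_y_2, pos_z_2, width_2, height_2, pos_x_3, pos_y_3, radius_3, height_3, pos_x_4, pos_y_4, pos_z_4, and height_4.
pos_x_1 = 2, pos_y_1 = 4.5, radius_1 = 2, height_1 = 4.5, pos_x_2 = 7, pos_y_2 = 3, pos_z_2 = 1, width_2 = 4, height_2 = 3, pos_x_3 = 6.5, pos_y_3 = 8, radius_3 = 2.5, height_3 = 4, pos_x_4 = 9, pos_y_4 = 4, pos_z_4 = 3.5, height_4 = 4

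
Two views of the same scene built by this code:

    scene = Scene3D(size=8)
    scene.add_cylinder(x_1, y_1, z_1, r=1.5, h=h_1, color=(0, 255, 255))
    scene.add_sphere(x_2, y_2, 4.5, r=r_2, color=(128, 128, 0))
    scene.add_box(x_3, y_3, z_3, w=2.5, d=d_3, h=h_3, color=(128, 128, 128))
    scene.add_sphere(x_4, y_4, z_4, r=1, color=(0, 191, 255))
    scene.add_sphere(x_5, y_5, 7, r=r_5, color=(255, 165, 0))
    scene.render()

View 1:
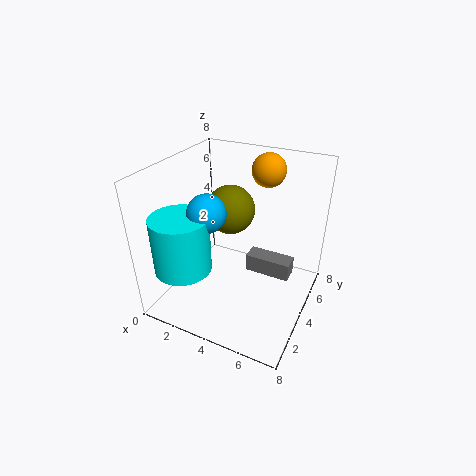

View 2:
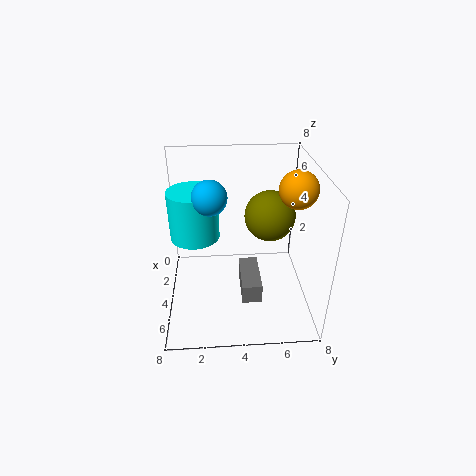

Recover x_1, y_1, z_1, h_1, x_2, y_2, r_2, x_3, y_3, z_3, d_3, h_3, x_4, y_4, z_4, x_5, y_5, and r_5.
x_1 = 2; y_1 = 1.5; z_1 = 3; h_1 = 3; x_2 = 2.5; y_2 = 6; r_2 = 1.5; x_3 = 4.5; y_3 = 4; z_3 = 2; d_3 = 1; h_3 = 1; x_4 = 3; y_4 = 2.5; z_4 = 6; x_5 = 4.5; y_5 = 7; r_5 = 1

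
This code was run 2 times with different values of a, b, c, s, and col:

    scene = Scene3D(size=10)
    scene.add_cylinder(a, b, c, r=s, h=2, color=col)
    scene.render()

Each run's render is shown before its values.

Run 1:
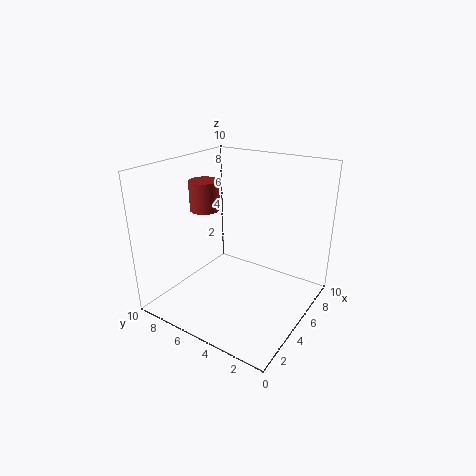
a = 4
b = 7
c = 7
s = 1
col = 'brown'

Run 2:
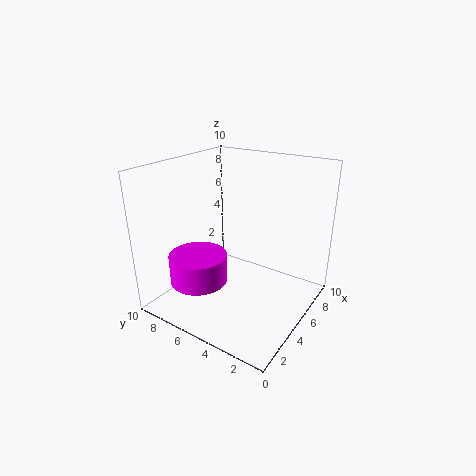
a = 3
b = 7
c = 2
s = 2
col = 'magenta'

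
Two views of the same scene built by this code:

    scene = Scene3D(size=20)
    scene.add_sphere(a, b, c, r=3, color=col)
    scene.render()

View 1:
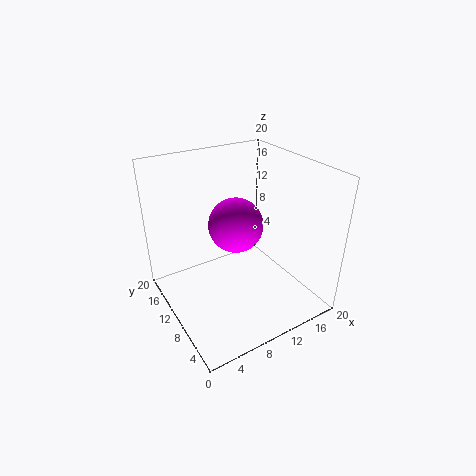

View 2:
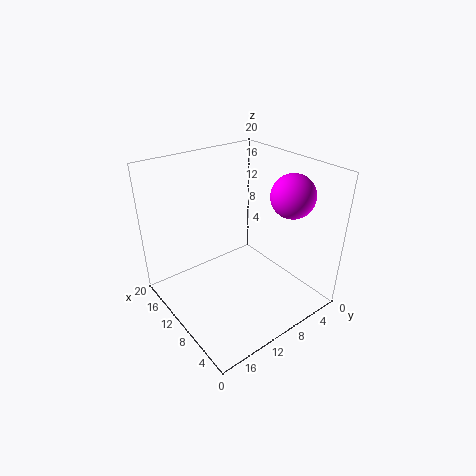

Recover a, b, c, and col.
a = 6
b = 4
c = 16
col = 'magenta'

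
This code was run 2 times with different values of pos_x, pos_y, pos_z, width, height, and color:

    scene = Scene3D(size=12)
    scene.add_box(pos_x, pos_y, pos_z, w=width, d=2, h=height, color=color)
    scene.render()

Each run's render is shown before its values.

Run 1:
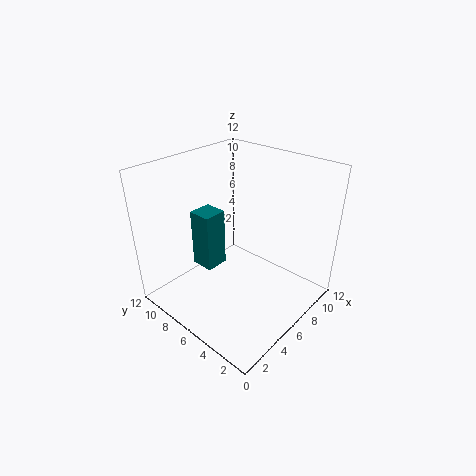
pos_x = 4, pos_y = 7.5, pos_z = 3, width = 2, height = 5, color = 'teal'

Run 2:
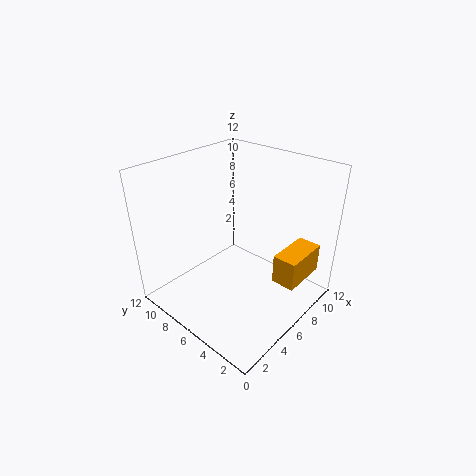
pos_x = 7, pos_y = 1, pos_z = 2.5, width = 4, height = 2.5, color = 'orange'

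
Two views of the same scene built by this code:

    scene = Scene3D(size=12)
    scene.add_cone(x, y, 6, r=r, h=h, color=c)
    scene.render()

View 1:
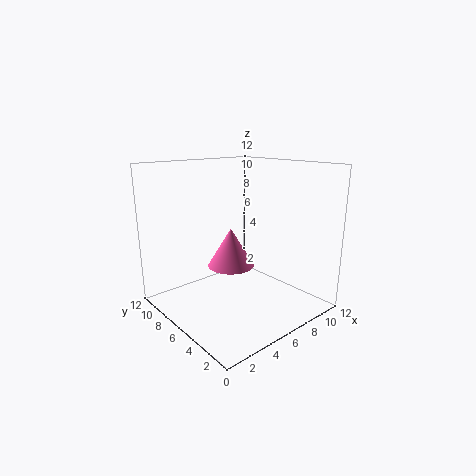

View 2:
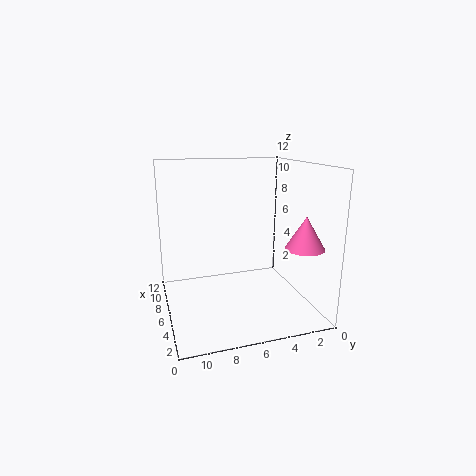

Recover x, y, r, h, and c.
x = 2; y = 2; r = 1.5; h = 2.5; c = 'hotpink'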